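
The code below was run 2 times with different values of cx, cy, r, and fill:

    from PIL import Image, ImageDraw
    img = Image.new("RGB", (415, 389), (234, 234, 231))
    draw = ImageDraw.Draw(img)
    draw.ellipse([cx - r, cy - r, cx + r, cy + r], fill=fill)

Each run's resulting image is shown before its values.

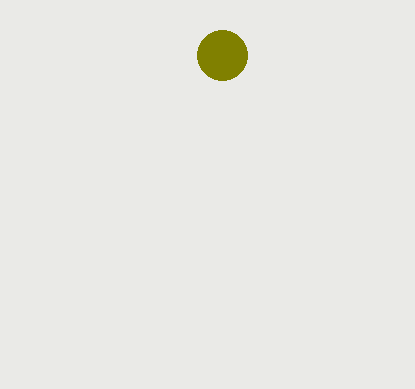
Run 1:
cx = 222; cy = 55; r = 25; fill = 'olive'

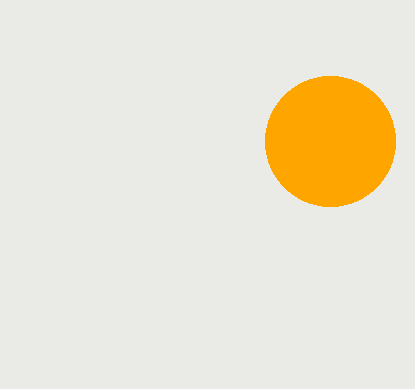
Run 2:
cx = 330
cy = 141
r = 65
fill = 'orange'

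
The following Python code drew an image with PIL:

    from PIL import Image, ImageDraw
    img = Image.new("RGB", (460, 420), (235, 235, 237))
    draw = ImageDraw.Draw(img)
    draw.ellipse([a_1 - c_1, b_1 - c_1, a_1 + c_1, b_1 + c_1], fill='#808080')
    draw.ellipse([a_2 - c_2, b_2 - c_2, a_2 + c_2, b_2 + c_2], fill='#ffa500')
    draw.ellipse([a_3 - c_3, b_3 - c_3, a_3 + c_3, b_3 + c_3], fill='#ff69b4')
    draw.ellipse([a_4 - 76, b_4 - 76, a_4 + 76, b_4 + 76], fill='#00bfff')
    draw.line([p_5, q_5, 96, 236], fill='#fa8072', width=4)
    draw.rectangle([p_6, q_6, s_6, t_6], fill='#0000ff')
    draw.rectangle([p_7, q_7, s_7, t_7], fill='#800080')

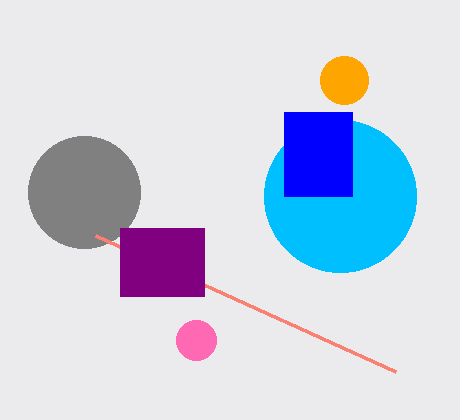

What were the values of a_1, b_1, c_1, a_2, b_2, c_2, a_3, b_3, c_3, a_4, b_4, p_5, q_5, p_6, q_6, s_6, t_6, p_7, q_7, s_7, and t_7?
a_1 = 84; b_1 = 192; c_1 = 56; a_2 = 344; b_2 = 80; c_2 = 24; a_3 = 196; b_3 = 340; c_3 = 20; a_4 = 340; b_4 = 196; p_5 = 396; q_5 = 372; p_6 = 284; q_6 = 112; s_6 = 352; t_6 = 196; p_7 = 120; q_7 = 228; s_7 = 204; t_7 = 296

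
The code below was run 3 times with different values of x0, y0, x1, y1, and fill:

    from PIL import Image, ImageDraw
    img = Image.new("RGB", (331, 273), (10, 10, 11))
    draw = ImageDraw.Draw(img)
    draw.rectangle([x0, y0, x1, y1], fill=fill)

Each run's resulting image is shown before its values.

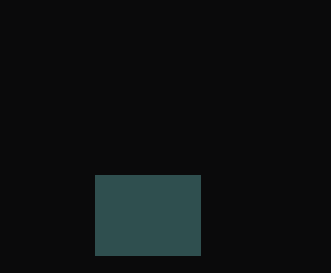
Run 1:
x0 = 95; y0 = 175; x1 = 200; y1 = 255; fill = 'darkslategray'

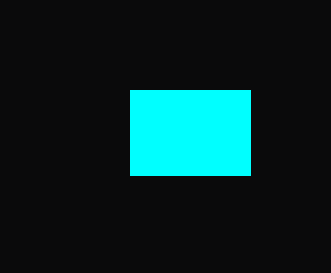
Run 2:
x0 = 130; y0 = 90; x1 = 250; y1 = 175; fill = 'cyan'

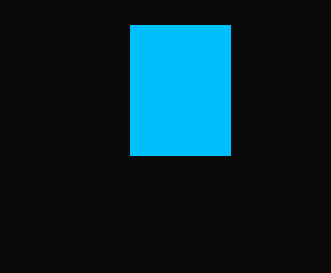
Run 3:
x0 = 130; y0 = 25; x1 = 230; y1 = 155; fill = 'deepskyblue'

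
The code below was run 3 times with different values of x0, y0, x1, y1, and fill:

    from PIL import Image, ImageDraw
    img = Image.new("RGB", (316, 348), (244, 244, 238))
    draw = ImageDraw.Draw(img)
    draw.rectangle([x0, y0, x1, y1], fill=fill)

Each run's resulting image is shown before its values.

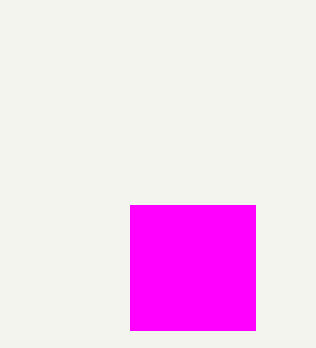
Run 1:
x0 = 130; y0 = 205; x1 = 255; y1 = 330; fill = 'magenta'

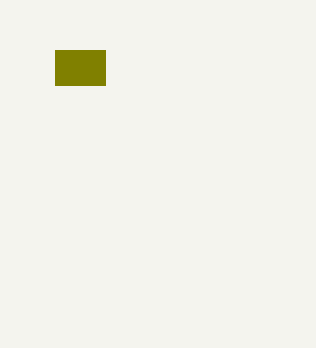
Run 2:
x0 = 55, y0 = 50, x1 = 105, y1 = 85, fill = 'olive'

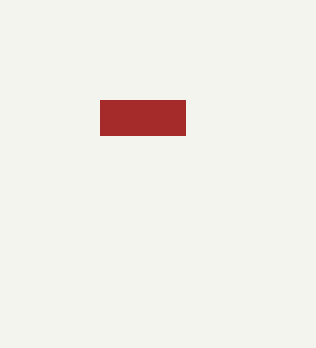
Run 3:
x0 = 100, y0 = 100, x1 = 185, y1 = 135, fill = 'brown'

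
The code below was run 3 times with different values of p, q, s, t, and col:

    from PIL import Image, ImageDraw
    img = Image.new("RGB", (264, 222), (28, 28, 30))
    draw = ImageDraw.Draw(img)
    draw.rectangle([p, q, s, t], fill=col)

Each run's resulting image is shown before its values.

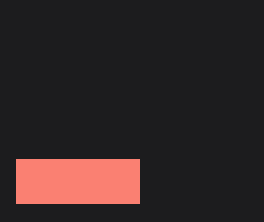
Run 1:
p = 16
q = 159
s = 139
t = 203
col = 'salmon'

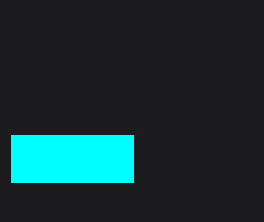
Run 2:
p = 11; q = 135; s = 133; t = 182; col = 'cyan'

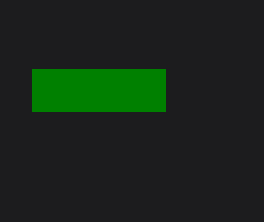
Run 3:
p = 32, q = 69, s = 165, t = 111, col = 'green'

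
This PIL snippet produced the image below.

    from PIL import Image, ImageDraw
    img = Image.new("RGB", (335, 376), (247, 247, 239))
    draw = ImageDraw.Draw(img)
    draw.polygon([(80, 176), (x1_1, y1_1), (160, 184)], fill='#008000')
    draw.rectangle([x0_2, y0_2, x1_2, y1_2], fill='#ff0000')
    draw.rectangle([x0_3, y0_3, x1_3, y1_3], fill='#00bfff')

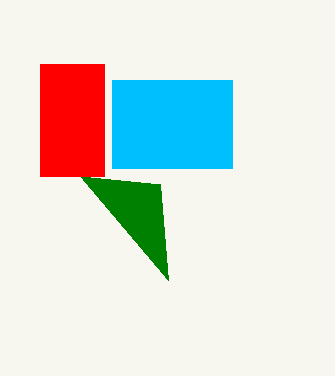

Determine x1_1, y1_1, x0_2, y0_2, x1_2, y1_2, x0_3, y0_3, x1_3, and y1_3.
x1_1 = 168
y1_1 = 280
x0_2 = 40
y0_2 = 64
x1_2 = 104
y1_2 = 176
x0_3 = 112
y0_3 = 80
x1_3 = 232
y1_3 = 168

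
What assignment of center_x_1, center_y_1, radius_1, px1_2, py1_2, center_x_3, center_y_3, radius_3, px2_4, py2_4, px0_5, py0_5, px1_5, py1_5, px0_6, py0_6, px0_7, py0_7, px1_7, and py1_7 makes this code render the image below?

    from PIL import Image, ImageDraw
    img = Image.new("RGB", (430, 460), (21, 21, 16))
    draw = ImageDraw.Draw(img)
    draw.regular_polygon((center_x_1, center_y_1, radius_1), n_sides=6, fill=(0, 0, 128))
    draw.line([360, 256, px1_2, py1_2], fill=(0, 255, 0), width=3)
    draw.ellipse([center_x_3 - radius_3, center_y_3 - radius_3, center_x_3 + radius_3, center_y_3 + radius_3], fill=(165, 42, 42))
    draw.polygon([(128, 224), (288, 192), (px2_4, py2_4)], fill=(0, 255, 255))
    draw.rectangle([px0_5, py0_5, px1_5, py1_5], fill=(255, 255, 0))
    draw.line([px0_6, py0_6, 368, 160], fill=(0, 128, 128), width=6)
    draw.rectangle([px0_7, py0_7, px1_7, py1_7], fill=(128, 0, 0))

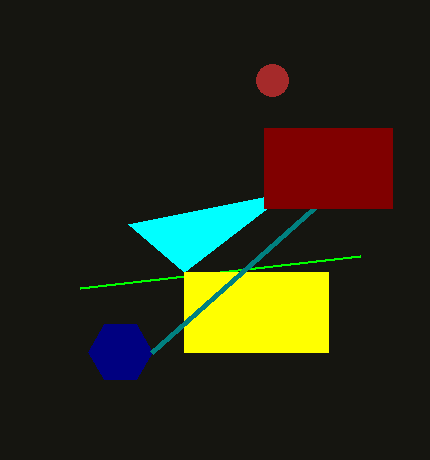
center_x_1 = 120
center_y_1 = 352
radius_1 = 32
px1_2 = 80
py1_2 = 288
center_x_3 = 272
center_y_3 = 80
radius_3 = 16
px2_4 = 184
py2_4 = 272
px0_5 = 184
py0_5 = 272
px1_5 = 328
py1_5 = 352
px0_6 = 152
py0_6 = 352
px0_7 = 264
py0_7 = 128
px1_7 = 392
py1_7 = 208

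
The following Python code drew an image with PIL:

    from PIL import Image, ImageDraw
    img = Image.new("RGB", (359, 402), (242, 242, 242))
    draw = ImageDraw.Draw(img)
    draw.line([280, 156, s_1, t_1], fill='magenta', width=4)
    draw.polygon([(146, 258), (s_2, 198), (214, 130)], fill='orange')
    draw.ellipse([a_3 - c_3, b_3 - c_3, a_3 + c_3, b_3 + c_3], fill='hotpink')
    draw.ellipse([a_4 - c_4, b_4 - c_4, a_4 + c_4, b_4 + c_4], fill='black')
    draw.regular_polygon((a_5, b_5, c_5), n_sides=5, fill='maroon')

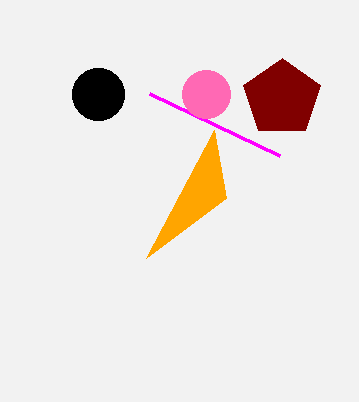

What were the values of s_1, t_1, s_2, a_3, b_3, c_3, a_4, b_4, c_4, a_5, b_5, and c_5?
s_1 = 150
t_1 = 94
s_2 = 226
a_3 = 206
b_3 = 94
c_3 = 24
a_4 = 98
b_4 = 94
c_4 = 26
a_5 = 282
b_5 = 98
c_5 = 40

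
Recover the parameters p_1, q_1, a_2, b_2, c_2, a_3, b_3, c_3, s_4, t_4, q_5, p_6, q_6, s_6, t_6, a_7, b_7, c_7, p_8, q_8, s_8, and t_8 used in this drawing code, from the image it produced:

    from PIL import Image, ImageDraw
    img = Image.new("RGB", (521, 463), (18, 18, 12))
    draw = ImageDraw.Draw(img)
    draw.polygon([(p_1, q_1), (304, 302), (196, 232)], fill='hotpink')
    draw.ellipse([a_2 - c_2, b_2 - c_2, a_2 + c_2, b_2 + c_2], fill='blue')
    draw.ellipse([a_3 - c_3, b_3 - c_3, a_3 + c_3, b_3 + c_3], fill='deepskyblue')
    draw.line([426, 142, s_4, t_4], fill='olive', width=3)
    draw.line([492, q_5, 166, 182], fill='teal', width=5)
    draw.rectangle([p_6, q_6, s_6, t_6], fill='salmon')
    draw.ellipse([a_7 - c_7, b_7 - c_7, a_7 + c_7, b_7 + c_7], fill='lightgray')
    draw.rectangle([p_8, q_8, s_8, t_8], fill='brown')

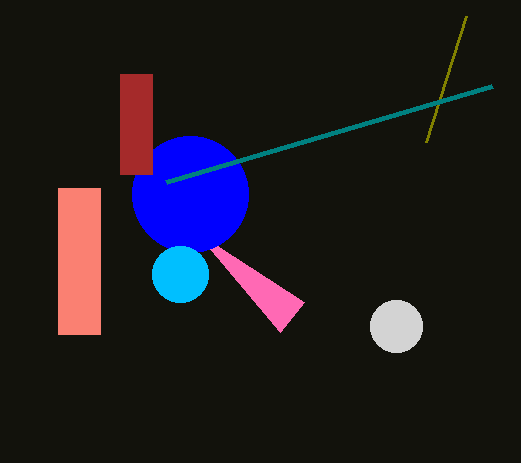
p_1 = 280
q_1 = 332
a_2 = 190
b_2 = 194
c_2 = 58
a_3 = 180
b_3 = 274
c_3 = 28
s_4 = 466
t_4 = 16
q_5 = 86
p_6 = 58
q_6 = 188
s_6 = 100
t_6 = 334
a_7 = 396
b_7 = 326
c_7 = 26
p_8 = 120
q_8 = 74
s_8 = 152
t_8 = 174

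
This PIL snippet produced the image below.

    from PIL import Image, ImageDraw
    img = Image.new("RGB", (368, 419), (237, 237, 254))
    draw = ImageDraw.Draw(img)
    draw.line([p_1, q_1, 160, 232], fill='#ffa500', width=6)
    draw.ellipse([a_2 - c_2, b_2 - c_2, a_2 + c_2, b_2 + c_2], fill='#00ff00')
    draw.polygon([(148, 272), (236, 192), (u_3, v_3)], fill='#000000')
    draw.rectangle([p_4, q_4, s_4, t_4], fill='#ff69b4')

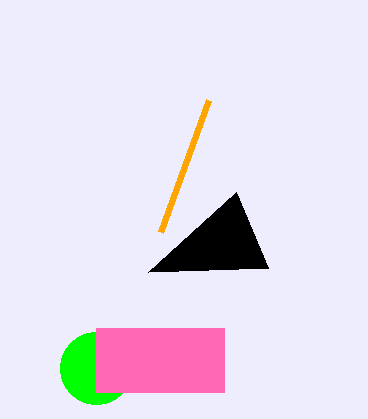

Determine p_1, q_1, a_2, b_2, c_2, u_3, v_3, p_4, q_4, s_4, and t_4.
p_1 = 208
q_1 = 100
a_2 = 96
b_2 = 368
c_2 = 36
u_3 = 268
v_3 = 268
p_4 = 96
q_4 = 328
s_4 = 224
t_4 = 392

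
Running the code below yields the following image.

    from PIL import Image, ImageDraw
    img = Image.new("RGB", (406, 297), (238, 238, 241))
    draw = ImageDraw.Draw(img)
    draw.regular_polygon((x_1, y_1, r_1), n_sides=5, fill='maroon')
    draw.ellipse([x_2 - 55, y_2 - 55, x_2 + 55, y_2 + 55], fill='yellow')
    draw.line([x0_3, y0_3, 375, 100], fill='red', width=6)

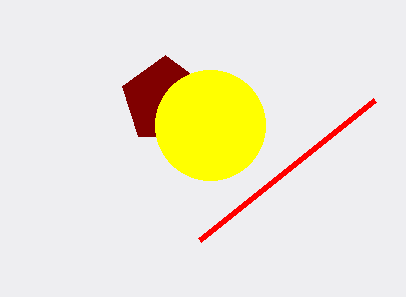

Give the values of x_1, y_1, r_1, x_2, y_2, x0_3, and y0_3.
x_1 = 165; y_1 = 100; r_1 = 45; x_2 = 210; y_2 = 125; x0_3 = 200; y0_3 = 240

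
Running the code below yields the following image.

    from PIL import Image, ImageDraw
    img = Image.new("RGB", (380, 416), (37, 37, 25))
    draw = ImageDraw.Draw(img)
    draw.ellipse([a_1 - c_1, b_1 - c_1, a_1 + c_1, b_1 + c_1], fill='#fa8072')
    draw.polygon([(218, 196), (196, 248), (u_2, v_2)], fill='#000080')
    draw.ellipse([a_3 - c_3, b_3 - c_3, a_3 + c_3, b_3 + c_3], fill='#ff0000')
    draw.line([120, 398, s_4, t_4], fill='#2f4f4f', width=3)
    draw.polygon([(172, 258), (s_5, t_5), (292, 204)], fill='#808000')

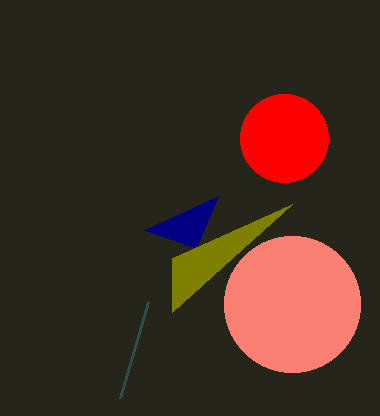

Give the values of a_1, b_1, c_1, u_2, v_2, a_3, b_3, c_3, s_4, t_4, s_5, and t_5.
a_1 = 292
b_1 = 304
c_1 = 68
u_2 = 144
v_2 = 230
a_3 = 284
b_3 = 138
c_3 = 44
s_4 = 148
t_4 = 302
s_5 = 172
t_5 = 312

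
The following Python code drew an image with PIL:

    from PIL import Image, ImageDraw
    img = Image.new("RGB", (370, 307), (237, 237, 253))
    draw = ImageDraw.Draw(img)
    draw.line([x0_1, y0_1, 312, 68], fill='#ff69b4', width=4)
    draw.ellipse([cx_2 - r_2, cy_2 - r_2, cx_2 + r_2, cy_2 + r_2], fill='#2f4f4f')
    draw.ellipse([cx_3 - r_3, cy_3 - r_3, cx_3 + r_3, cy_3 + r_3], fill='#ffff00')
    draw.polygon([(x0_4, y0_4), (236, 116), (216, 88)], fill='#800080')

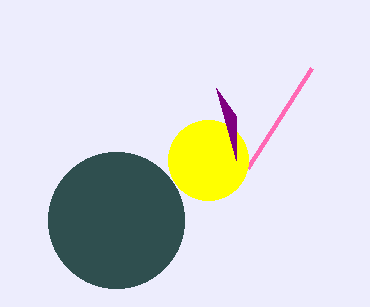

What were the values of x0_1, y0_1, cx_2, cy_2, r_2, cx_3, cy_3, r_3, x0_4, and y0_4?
x0_1 = 248
y0_1 = 168
cx_2 = 116
cy_2 = 220
r_2 = 68
cx_3 = 208
cy_3 = 160
r_3 = 40
x0_4 = 236
y0_4 = 160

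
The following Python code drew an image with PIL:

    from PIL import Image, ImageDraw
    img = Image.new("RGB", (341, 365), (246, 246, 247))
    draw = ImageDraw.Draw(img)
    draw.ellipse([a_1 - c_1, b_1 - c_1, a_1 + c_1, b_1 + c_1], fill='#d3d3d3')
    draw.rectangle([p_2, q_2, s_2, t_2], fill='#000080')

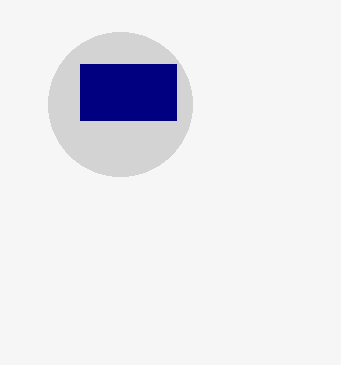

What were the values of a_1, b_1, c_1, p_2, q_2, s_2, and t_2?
a_1 = 120
b_1 = 104
c_1 = 72
p_2 = 80
q_2 = 64
s_2 = 176
t_2 = 120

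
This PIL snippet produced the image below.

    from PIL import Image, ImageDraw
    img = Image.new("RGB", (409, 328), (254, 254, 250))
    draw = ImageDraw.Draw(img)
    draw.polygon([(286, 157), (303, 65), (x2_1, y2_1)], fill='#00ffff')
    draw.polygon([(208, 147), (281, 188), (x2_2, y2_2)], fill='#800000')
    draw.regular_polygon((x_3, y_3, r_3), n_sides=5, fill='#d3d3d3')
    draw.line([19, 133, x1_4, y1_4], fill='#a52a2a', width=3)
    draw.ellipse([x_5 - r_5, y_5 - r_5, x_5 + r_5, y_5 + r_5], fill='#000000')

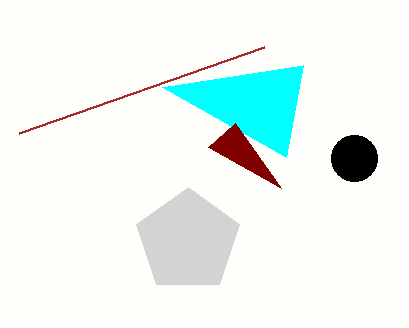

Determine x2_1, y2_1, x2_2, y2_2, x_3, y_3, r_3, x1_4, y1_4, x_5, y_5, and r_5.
x2_1 = 162; y2_1 = 87; x2_2 = 235; y2_2 = 123; x_3 = 188; y_3 = 241; r_3 = 54; x1_4 = 264; y1_4 = 47; x_5 = 354; y_5 = 158; r_5 = 23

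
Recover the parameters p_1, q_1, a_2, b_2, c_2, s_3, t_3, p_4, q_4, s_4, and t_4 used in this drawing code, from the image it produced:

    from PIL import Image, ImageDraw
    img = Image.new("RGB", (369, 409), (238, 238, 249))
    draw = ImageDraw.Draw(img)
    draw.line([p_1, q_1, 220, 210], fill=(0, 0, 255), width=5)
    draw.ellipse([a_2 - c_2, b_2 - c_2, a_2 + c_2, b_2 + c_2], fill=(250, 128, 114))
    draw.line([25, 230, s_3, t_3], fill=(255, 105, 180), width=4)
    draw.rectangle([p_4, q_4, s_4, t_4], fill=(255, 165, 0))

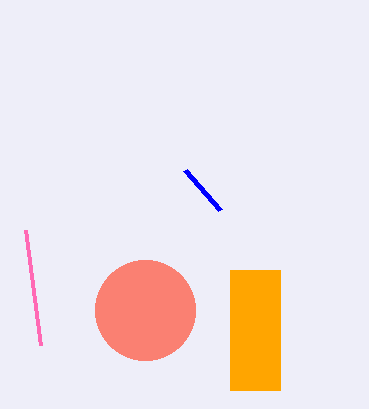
p_1 = 185; q_1 = 170; a_2 = 145; b_2 = 310; c_2 = 50; s_3 = 40; t_3 = 345; p_4 = 230; q_4 = 270; s_4 = 280; t_4 = 390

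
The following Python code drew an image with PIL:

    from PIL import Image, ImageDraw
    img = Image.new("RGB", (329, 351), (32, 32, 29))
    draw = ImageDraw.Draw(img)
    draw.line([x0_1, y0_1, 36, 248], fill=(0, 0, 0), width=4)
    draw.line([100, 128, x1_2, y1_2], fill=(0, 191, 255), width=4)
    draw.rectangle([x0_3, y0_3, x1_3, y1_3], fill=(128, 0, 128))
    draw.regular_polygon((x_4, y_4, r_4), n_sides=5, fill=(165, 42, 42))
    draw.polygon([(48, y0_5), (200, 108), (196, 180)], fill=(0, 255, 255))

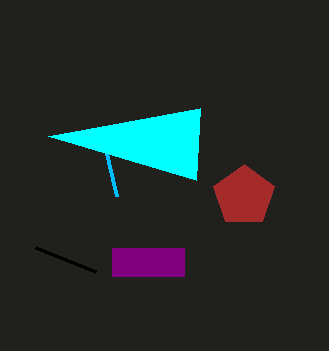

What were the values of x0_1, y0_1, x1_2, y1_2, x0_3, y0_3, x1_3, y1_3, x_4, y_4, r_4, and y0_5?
x0_1 = 96, y0_1 = 272, x1_2 = 116, y1_2 = 196, x0_3 = 112, y0_3 = 248, x1_3 = 184, y1_3 = 276, x_4 = 244, y_4 = 196, r_4 = 32, y0_5 = 136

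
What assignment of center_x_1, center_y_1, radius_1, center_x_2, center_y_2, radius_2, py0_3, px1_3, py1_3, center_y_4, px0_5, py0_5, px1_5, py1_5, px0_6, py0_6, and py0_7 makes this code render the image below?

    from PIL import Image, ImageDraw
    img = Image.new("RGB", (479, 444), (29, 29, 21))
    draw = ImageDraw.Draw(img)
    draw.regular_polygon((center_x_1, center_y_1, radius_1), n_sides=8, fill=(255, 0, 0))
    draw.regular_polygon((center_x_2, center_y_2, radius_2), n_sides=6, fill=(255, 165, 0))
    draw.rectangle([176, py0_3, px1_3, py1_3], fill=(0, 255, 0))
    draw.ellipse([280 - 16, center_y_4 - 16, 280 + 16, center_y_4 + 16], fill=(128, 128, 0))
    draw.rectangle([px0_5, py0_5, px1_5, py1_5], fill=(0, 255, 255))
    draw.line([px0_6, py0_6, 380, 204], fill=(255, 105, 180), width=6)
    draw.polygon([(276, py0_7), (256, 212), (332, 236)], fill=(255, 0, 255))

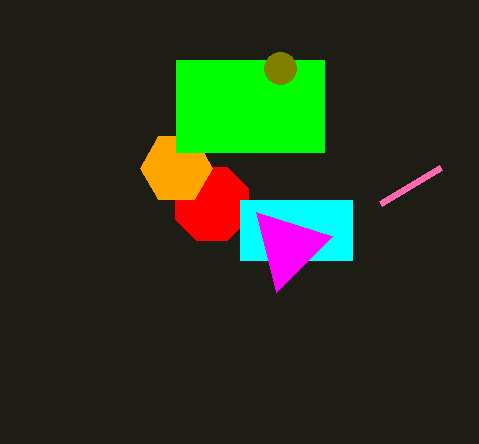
center_x_1 = 212
center_y_1 = 204
radius_1 = 40
center_x_2 = 176
center_y_2 = 168
radius_2 = 36
py0_3 = 60
px1_3 = 324
py1_3 = 152
center_y_4 = 68
px0_5 = 240
py0_5 = 200
px1_5 = 352
py1_5 = 260
px0_6 = 440
py0_6 = 168
py0_7 = 292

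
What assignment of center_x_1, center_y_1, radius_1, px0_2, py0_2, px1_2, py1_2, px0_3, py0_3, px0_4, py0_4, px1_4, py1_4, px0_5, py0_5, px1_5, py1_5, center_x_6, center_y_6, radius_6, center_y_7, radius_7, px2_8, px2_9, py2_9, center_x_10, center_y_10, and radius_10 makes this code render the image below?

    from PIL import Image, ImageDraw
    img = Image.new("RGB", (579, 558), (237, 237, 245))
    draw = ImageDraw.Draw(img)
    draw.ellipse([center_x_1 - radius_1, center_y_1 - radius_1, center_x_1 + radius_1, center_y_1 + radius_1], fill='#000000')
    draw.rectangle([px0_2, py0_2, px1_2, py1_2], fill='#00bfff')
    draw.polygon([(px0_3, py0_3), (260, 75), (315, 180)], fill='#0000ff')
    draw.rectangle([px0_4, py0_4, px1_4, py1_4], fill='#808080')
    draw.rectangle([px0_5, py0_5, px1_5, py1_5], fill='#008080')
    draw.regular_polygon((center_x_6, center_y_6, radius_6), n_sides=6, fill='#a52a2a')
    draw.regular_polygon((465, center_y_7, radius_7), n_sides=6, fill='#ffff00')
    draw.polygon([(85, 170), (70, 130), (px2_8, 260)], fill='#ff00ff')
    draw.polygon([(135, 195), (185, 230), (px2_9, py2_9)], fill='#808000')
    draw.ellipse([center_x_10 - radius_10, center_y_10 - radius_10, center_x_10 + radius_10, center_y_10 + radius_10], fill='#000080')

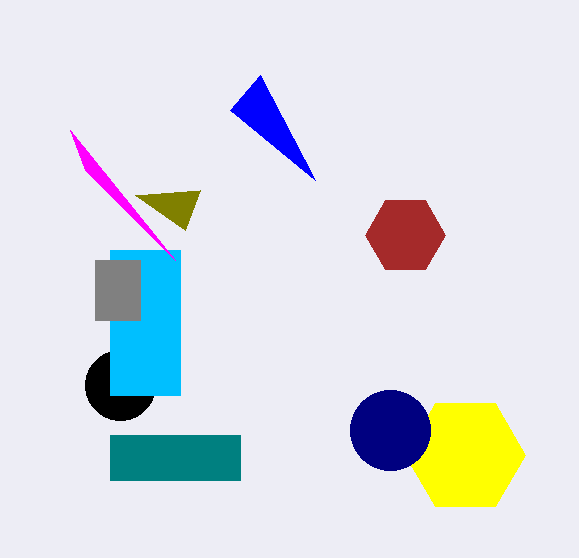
center_x_1 = 120
center_y_1 = 385
radius_1 = 35
px0_2 = 110
py0_2 = 250
px1_2 = 180
py1_2 = 395
px0_3 = 230
py0_3 = 110
px0_4 = 95
py0_4 = 260
px1_4 = 140
py1_4 = 320
px0_5 = 110
py0_5 = 435
px1_5 = 240
py1_5 = 480
center_x_6 = 405
center_y_6 = 235
radius_6 = 40
center_y_7 = 455
radius_7 = 60
px2_8 = 175
px2_9 = 200
py2_9 = 190
center_x_10 = 390
center_y_10 = 430
radius_10 = 40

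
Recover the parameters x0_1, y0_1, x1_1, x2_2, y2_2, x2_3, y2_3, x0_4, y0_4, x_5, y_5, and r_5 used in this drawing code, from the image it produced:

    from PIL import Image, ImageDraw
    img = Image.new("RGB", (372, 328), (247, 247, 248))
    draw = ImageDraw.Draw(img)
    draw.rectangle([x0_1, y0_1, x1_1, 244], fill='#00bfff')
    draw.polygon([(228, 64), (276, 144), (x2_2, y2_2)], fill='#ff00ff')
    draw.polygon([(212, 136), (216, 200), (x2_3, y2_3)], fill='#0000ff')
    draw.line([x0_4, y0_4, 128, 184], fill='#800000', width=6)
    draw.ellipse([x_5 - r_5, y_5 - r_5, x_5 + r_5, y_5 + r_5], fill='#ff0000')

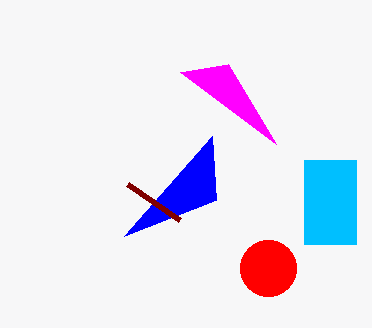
x0_1 = 304; y0_1 = 160; x1_1 = 356; x2_2 = 180; y2_2 = 72; x2_3 = 124; y2_3 = 236; x0_4 = 180; y0_4 = 220; x_5 = 268; y_5 = 268; r_5 = 28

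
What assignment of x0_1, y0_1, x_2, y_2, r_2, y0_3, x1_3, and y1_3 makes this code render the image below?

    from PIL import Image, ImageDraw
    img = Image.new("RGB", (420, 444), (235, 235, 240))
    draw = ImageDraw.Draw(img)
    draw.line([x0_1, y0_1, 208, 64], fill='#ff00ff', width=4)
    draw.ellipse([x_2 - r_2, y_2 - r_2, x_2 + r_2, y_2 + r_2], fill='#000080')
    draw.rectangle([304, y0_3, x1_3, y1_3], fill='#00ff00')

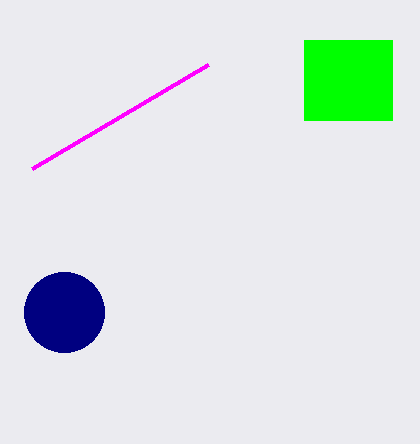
x0_1 = 32, y0_1 = 168, x_2 = 64, y_2 = 312, r_2 = 40, y0_3 = 40, x1_3 = 392, y1_3 = 120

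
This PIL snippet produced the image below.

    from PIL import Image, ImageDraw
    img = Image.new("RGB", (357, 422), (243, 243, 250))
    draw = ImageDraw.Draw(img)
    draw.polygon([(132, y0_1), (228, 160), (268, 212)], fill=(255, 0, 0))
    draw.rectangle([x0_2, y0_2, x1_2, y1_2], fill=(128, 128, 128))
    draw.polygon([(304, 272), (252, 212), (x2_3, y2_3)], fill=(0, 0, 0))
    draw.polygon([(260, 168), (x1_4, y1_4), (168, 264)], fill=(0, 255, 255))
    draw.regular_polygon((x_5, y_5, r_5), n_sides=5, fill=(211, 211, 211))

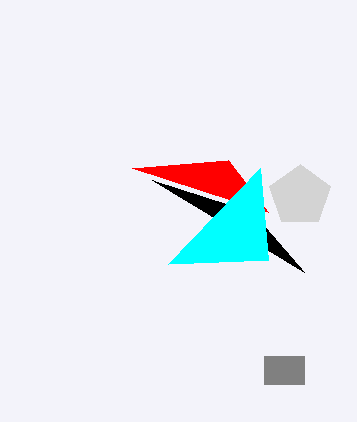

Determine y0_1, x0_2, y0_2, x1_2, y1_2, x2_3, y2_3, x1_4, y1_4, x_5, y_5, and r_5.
y0_1 = 168; x0_2 = 264; y0_2 = 356; x1_2 = 304; y1_2 = 384; x2_3 = 152; y2_3 = 180; x1_4 = 268; y1_4 = 260; x_5 = 300; y_5 = 196; r_5 = 32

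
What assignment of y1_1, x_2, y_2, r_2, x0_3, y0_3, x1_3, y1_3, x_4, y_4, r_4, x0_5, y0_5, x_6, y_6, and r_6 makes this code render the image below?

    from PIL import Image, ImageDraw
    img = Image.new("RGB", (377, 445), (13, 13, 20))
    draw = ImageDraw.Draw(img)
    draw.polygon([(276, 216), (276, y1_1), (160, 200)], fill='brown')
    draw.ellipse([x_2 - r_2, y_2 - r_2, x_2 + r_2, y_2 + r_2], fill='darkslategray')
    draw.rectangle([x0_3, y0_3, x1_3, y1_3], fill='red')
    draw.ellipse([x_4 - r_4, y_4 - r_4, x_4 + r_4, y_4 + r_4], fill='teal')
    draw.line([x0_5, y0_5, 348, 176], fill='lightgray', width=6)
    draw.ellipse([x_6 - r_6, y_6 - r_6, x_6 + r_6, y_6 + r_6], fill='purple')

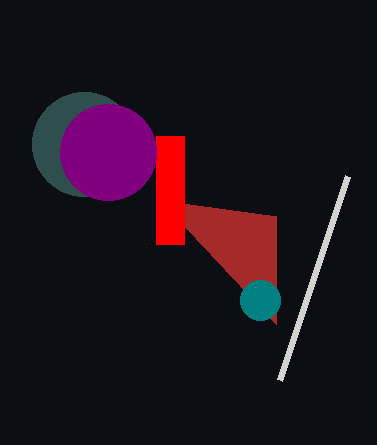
y1_1 = 324; x_2 = 84; y_2 = 144; r_2 = 52; x0_3 = 156; y0_3 = 136; x1_3 = 184; y1_3 = 244; x_4 = 260; y_4 = 300; r_4 = 20; x0_5 = 280; y0_5 = 380; x_6 = 108; y_6 = 152; r_6 = 48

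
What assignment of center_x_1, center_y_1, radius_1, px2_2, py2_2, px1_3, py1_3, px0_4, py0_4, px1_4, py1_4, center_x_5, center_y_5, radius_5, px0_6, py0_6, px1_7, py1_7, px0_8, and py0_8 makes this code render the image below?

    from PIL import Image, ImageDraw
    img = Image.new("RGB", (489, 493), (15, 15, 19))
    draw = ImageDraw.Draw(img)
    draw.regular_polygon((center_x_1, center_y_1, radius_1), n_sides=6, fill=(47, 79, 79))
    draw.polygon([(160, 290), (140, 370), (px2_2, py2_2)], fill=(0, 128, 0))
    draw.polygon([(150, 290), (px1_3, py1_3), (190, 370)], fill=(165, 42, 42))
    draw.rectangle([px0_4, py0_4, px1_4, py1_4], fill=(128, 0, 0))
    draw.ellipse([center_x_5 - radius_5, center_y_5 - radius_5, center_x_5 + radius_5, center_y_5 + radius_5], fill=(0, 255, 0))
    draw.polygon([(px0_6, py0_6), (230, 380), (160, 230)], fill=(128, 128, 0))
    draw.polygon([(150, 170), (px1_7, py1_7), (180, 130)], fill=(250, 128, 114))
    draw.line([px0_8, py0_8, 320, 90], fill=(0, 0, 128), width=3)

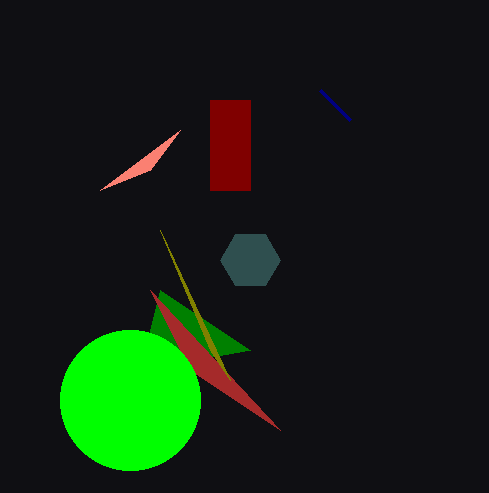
center_x_1 = 250
center_y_1 = 260
radius_1 = 30
px2_2 = 250
py2_2 = 350
px1_3 = 280
py1_3 = 430
px0_4 = 210
py0_4 = 100
px1_4 = 250
py1_4 = 190
center_x_5 = 130
center_y_5 = 400
radius_5 = 70
px0_6 = 210
py0_6 = 350
px1_7 = 100
py1_7 = 190
px0_8 = 350
py0_8 = 120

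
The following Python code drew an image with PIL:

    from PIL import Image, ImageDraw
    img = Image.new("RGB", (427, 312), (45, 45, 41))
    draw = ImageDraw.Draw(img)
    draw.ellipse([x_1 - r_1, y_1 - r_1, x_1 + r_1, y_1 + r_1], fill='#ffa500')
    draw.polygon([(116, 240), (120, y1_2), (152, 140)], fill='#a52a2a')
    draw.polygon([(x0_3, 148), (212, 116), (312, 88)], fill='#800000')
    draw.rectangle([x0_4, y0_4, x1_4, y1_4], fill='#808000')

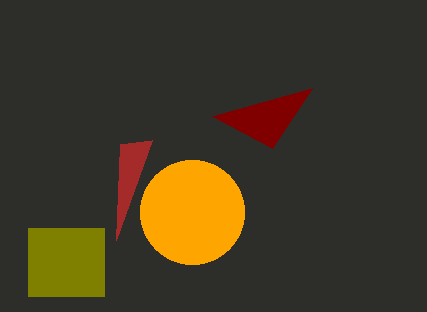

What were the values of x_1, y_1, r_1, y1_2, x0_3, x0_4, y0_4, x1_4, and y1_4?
x_1 = 192
y_1 = 212
r_1 = 52
y1_2 = 144
x0_3 = 272
x0_4 = 28
y0_4 = 228
x1_4 = 104
y1_4 = 296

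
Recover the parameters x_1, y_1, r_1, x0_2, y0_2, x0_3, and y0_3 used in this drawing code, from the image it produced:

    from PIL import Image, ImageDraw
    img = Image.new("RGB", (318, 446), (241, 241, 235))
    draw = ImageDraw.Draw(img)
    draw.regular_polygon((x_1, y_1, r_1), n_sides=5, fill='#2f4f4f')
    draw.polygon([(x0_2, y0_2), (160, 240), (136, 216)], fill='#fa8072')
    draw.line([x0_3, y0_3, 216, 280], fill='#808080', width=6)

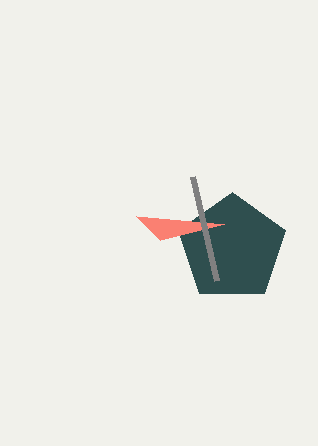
x_1 = 232, y_1 = 248, r_1 = 56, x0_2 = 224, y0_2 = 224, x0_3 = 192, y0_3 = 176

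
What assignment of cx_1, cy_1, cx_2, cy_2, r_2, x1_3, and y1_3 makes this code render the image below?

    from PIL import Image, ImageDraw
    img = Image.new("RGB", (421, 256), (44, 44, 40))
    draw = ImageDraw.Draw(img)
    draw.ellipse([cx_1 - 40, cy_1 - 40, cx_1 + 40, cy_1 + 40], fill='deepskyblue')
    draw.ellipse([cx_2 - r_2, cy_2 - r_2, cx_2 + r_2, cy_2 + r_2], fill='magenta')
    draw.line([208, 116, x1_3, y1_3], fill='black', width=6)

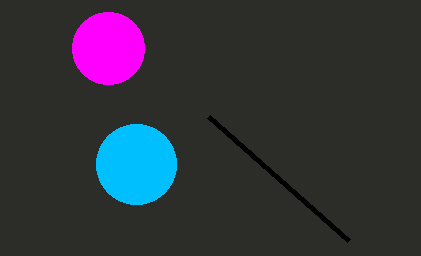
cx_1 = 136; cy_1 = 164; cx_2 = 108; cy_2 = 48; r_2 = 36; x1_3 = 348; y1_3 = 240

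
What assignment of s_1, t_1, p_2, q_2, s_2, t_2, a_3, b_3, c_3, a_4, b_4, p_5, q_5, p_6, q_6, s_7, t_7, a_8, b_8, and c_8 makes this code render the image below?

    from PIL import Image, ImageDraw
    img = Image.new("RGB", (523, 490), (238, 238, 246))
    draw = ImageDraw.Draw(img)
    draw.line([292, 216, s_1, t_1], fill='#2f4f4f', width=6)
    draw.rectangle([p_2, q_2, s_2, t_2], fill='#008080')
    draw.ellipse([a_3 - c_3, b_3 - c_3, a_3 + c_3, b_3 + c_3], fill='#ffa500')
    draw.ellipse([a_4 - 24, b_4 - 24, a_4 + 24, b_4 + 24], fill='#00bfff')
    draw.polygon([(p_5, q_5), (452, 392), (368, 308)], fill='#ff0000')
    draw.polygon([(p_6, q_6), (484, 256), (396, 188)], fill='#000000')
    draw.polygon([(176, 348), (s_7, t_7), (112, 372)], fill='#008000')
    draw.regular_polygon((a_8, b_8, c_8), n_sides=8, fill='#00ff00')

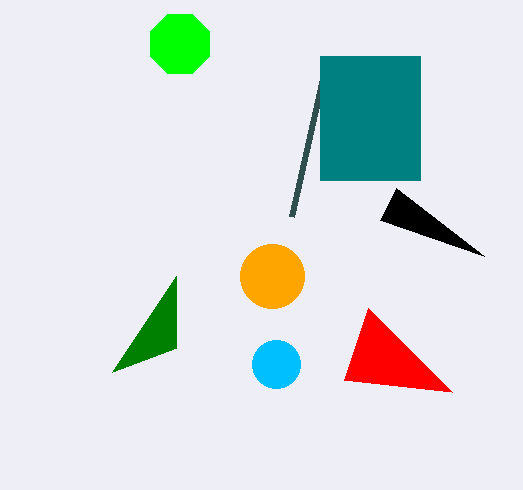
s_1 = 328
t_1 = 56
p_2 = 320
q_2 = 56
s_2 = 420
t_2 = 180
a_3 = 272
b_3 = 276
c_3 = 32
a_4 = 276
b_4 = 364
p_5 = 344
q_5 = 380
p_6 = 380
q_6 = 220
s_7 = 176
t_7 = 276
a_8 = 180
b_8 = 44
c_8 = 32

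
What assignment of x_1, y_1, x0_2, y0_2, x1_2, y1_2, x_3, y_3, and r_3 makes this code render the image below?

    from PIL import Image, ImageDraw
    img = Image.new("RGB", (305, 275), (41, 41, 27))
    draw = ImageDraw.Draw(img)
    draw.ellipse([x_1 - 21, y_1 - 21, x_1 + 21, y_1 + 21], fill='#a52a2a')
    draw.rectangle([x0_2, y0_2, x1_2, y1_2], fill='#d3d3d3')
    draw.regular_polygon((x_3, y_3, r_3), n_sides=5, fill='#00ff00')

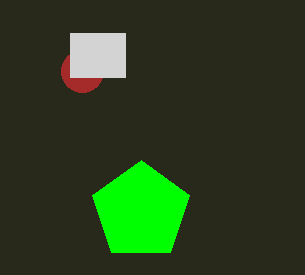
x_1 = 82
y_1 = 71
x0_2 = 70
y0_2 = 33
x1_2 = 125
y1_2 = 77
x_3 = 141
y_3 = 211
r_3 = 51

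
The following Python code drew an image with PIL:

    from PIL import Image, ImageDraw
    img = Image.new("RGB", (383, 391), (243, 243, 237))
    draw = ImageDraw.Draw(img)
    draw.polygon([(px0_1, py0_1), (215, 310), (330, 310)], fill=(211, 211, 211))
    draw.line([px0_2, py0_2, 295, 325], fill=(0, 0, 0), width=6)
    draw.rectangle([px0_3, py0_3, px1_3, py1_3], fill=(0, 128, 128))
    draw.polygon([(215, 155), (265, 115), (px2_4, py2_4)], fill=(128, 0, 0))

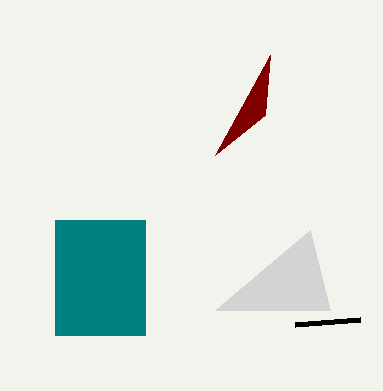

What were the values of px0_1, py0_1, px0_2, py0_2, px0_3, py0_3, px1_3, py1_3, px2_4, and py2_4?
px0_1 = 310, py0_1 = 230, px0_2 = 360, py0_2 = 320, px0_3 = 55, py0_3 = 220, px1_3 = 145, py1_3 = 335, px2_4 = 270, py2_4 = 55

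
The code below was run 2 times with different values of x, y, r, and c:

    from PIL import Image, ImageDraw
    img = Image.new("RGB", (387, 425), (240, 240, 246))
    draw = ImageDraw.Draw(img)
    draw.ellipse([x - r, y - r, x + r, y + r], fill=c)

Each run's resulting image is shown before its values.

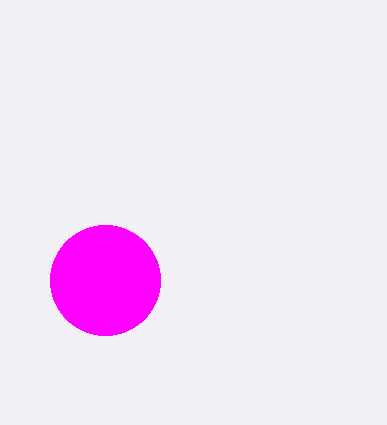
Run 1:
x = 105
y = 280
r = 55
c = 'magenta'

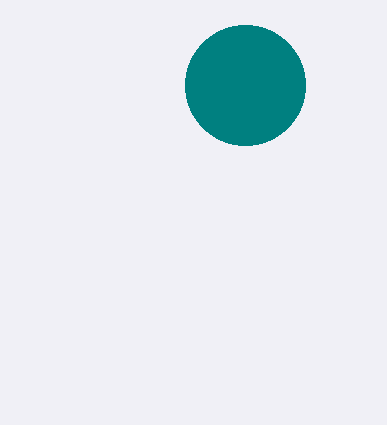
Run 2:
x = 245, y = 85, r = 60, c = 'teal'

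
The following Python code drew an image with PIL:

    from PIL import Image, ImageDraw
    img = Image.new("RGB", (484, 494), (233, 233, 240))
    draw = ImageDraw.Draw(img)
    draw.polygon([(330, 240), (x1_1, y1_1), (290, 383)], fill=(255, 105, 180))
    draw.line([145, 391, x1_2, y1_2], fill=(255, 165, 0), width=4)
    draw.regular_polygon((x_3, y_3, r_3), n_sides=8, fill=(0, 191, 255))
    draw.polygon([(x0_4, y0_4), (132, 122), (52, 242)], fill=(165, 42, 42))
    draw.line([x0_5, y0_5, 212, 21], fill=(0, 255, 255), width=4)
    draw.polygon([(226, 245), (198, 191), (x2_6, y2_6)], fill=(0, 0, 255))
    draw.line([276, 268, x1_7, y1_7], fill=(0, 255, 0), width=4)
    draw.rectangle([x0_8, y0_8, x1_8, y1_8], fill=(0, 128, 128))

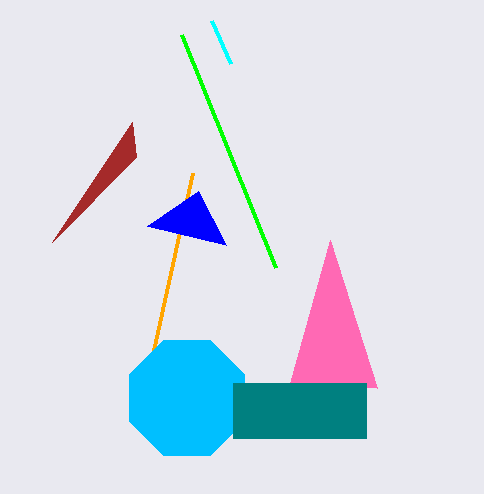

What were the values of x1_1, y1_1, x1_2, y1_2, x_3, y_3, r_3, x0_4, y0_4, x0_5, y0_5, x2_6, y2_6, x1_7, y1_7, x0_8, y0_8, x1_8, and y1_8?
x1_1 = 377; y1_1 = 388; x1_2 = 193; y1_2 = 173; x_3 = 187; y_3 = 398; r_3 = 62; x0_4 = 136; y0_4 = 157; x0_5 = 231; y0_5 = 64; x2_6 = 147; y2_6 = 226; x1_7 = 182; y1_7 = 35; x0_8 = 233; y0_8 = 383; x1_8 = 366; y1_8 = 438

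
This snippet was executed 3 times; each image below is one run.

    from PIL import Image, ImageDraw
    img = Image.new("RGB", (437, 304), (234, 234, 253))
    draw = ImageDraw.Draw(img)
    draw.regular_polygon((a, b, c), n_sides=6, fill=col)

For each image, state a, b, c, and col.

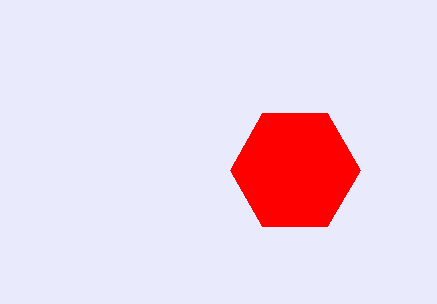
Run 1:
a = 295; b = 170; c = 65; col = 'red'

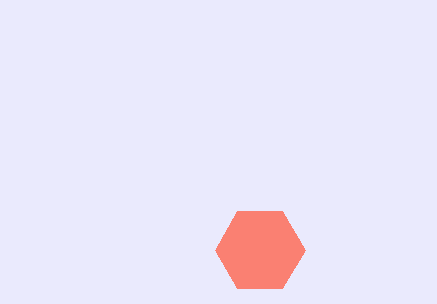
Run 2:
a = 260
b = 250
c = 45
col = 'salmon'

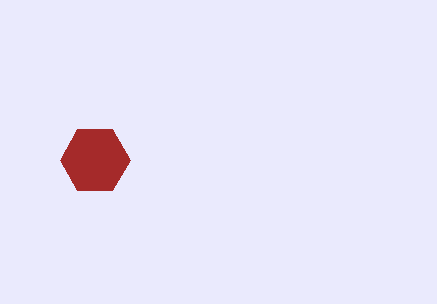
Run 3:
a = 95; b = 160; c = 35; col = 'brown'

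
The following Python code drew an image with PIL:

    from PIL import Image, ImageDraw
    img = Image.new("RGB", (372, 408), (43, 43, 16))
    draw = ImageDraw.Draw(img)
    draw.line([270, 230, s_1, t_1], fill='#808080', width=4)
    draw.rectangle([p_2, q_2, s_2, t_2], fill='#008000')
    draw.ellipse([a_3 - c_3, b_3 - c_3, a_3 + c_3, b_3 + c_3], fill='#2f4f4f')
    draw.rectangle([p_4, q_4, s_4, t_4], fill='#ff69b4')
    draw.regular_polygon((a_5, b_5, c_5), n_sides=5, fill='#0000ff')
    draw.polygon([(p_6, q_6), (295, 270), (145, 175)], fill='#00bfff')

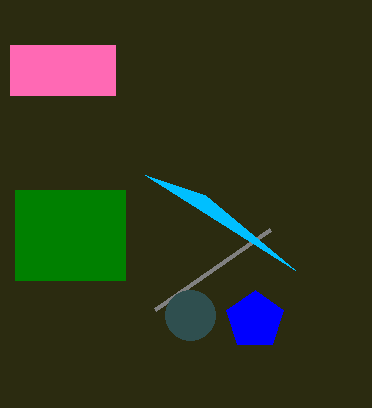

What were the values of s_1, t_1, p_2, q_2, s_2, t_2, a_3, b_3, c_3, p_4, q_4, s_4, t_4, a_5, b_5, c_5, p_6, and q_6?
s_1 = 155, t_1 = 310, p_2 = 15, q_2 = 190, s_2 = 125, t_2 = 280, a_3 = 190, b_3 = 315, c_3 = 25, p_4 = 10, q_4 = 45, s_4 = 115, t_4 = 95, a_5 = 255, b_5 = 320, c_5 = 30, p_6 = 205, q_6 = 195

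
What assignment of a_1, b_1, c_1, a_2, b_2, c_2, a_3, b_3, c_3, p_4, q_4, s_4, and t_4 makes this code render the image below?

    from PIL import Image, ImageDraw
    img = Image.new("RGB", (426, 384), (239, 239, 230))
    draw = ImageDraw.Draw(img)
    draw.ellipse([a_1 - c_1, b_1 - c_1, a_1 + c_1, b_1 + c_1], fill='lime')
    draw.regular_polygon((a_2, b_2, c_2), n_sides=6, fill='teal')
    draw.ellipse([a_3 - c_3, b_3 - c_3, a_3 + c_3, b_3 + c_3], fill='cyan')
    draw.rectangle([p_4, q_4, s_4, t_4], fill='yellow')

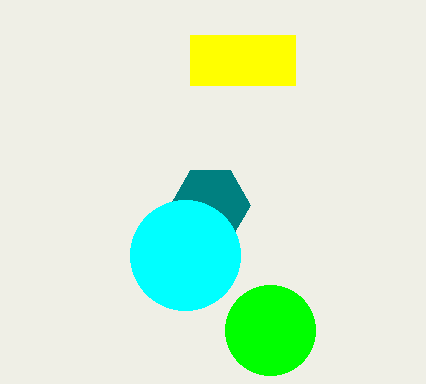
a_1 = 270; b_1 = 330; c_1 = 45; a_2 = 210; b_2 = 205; c_2 = 40; a_3 = 185; b_3 = 255; c_3 = 55; p_4 = 190; q_4 = 35; s_4 = 295; t_4 = 85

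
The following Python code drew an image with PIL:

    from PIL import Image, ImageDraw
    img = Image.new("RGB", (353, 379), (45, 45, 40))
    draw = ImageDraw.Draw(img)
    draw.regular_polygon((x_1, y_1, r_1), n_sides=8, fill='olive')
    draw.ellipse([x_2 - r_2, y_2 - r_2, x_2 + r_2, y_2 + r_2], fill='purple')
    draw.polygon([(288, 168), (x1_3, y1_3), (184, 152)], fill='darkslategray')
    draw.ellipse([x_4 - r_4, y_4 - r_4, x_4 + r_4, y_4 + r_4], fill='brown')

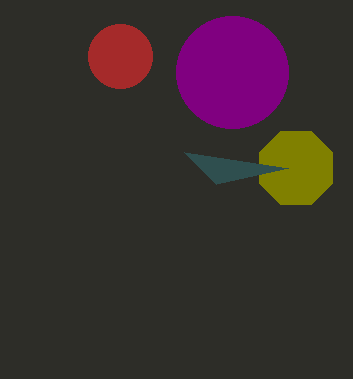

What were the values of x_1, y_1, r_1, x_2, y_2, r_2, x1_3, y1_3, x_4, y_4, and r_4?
x_1 = 296
y_1 = 168
r_1 = 40
x_2 = 232
y_2 = 72
r_2 = 56
x1_3 = 216
y1_3 = 184
x_4 = 120
y_4 = 56
r_4 = 32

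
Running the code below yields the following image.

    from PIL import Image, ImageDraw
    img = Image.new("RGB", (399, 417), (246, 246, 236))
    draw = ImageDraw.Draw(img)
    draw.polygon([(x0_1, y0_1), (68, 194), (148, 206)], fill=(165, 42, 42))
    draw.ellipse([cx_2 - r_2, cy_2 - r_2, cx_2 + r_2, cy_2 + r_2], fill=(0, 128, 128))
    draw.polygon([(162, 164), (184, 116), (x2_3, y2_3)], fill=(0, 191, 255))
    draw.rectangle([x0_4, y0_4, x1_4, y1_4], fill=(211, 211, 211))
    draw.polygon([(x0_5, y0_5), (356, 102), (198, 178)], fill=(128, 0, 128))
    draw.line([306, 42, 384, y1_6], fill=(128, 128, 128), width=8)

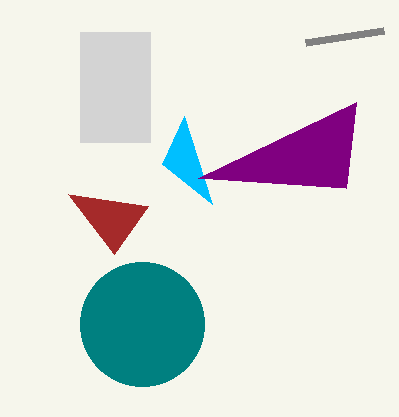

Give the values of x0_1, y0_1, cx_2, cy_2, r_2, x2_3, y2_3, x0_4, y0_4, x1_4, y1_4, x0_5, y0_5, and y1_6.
x0_1 = 114; y0_1 = 254; cx_2 = 142; cy_2 = 324; r_2 = 62; x2_3 = 212; y2_3 = 204; x0_4 = 80; y0_4 = 32; x1_4 = 150; y1_4 = 142; x0_5 = 346; y0_5 = 188; y1_6 = 30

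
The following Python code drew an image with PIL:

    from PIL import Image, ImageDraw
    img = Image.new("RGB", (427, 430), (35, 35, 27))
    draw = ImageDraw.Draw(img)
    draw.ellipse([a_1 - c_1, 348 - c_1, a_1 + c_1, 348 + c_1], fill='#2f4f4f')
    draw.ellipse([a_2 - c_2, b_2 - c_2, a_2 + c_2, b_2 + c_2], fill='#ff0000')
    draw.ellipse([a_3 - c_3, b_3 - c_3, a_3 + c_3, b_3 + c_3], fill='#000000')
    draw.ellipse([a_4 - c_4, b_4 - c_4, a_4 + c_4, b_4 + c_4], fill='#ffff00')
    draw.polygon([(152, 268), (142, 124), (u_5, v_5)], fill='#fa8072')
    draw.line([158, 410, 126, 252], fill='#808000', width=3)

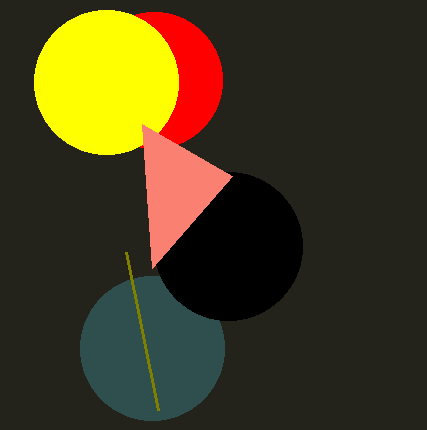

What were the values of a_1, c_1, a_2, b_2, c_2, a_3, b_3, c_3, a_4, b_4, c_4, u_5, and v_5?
a_1 = 152
c_1 = 72
a_2 = 154
b_2 = 80
c_2 = 68
a_3 = 228
b_3 = 246
c_3 = 74
a_4 = 106
b_4 = 82
c_4 = 72
u_5 = 232
v_5 = 176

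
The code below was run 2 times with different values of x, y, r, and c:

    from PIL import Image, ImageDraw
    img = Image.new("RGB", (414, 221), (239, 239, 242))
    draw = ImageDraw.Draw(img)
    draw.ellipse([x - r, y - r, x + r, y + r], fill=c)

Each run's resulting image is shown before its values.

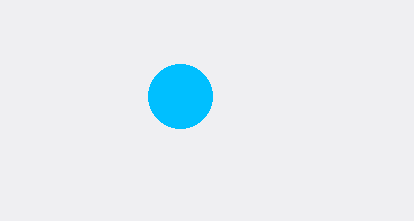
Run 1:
x = 180; y = 96; r = 32; c = 'deepskyblue'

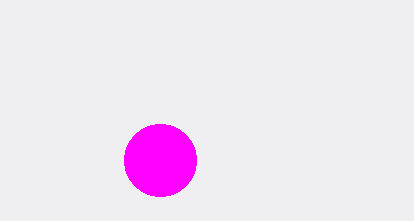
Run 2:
x = 160; y = 160; r = 36; c = 'magenta'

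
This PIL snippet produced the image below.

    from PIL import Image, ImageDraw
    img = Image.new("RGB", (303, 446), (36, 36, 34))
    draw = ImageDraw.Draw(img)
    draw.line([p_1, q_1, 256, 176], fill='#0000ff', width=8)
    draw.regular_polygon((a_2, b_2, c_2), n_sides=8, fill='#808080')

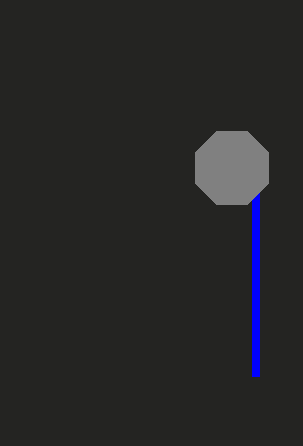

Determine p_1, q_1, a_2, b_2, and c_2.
p_1 = 256; q_1 = 376; a_2 = 232; b_2 = 168; c_2 = 40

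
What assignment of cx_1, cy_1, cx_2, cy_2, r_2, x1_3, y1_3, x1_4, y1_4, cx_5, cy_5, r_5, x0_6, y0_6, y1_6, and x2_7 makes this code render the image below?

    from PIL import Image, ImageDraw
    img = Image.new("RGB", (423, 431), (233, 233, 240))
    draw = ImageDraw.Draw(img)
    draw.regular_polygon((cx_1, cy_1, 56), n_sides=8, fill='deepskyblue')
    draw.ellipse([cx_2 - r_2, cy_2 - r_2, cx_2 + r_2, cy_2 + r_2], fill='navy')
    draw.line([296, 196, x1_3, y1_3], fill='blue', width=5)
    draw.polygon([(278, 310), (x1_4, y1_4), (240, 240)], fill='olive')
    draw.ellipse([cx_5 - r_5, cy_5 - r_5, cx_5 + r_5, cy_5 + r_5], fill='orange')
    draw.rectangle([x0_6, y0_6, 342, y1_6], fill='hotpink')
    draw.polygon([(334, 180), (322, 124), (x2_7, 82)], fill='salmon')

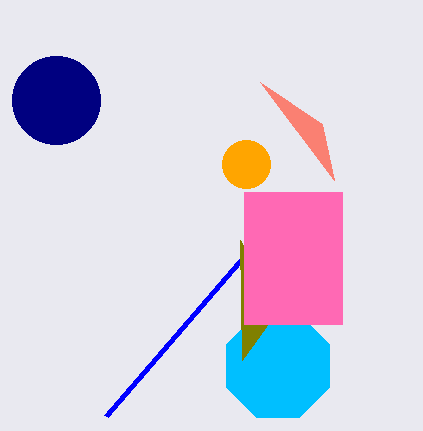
cx_1 = 278
cy_1 = 366
cx_2 = 56
cy_2 = 100
r_2 = 44
x1_3 = 106
y1_3 = 416
x1_4 = 242
y1_4 = 360
cx_5 = 246
cy_5 = 164
r_5 = 24
x0_6 = 244
y0_6 = 192
y1_6 = 324
x2_7 = 260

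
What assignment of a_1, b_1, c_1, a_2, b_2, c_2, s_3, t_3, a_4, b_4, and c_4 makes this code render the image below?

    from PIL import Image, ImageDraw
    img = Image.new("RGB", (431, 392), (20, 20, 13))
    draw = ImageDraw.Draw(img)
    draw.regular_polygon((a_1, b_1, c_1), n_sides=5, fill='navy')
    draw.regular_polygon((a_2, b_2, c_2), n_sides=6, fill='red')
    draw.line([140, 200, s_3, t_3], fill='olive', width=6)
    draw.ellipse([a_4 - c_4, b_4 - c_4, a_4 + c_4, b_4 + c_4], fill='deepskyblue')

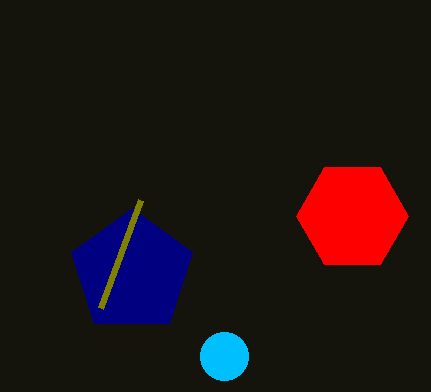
a_1 = 132
b_1 = 272
c_1 = 64
a_2 = 352
b_2 = 216
c_2 = 56
s_3 = 100
t_3 = 308
a_4 = 224
b_4 = 356
c_4 = 24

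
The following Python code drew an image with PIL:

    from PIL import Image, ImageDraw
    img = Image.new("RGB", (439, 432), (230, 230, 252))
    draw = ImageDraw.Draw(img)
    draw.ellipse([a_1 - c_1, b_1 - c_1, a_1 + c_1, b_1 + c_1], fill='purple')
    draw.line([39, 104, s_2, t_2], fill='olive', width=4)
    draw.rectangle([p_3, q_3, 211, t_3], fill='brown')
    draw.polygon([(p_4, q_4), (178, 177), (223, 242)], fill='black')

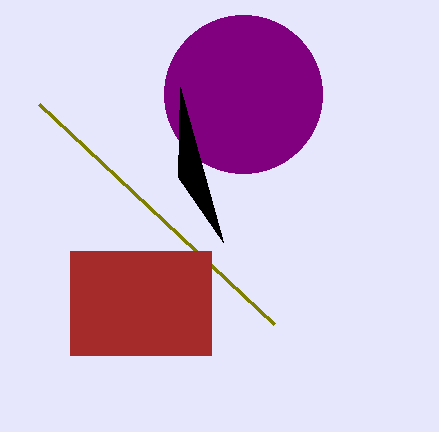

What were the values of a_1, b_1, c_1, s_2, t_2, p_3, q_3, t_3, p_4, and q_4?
a_1 = 243; b_1 = 94; c_1 = 79; s_2 = 274; t_2 = 324; p_3 = 70; q_3 = 251; t_3 = 355; p_4 = 180; q_4 = 87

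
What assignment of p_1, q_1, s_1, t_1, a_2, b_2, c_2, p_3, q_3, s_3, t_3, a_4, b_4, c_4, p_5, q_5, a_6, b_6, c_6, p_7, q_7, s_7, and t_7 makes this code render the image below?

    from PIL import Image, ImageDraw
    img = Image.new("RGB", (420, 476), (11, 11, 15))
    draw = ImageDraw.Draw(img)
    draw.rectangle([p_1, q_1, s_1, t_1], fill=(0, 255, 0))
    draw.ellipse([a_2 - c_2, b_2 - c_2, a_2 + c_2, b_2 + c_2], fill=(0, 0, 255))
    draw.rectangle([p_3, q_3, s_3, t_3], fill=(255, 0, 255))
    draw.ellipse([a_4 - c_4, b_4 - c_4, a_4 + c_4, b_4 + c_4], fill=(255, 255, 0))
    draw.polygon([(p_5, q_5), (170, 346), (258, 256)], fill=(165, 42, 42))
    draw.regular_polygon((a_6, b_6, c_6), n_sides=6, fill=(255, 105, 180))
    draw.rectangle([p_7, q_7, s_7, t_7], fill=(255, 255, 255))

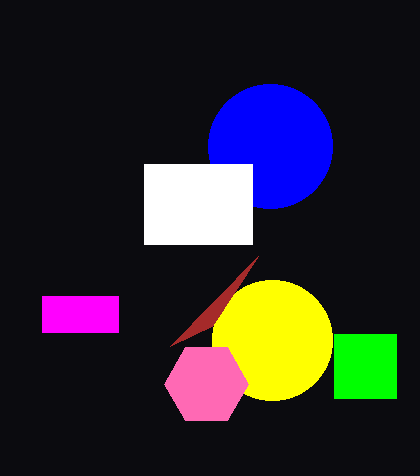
p_1 = 334, q_1 = 334, s_1 = 396, t_1 = 398, a_2 = 270, b_2 = 146, c_2 = 62, p_3 = 42, q_3 = 296, s_3 = 118, t_3 = 332, a_4 = 272, b_4 = 340, c_4 = 60, p_5 = 212, q_5 = 326, a_6 = 206, b_6 = 384, c_6 = 42, p_7 = 144, q_7 = 164, s_7 = 252, t_7 = 244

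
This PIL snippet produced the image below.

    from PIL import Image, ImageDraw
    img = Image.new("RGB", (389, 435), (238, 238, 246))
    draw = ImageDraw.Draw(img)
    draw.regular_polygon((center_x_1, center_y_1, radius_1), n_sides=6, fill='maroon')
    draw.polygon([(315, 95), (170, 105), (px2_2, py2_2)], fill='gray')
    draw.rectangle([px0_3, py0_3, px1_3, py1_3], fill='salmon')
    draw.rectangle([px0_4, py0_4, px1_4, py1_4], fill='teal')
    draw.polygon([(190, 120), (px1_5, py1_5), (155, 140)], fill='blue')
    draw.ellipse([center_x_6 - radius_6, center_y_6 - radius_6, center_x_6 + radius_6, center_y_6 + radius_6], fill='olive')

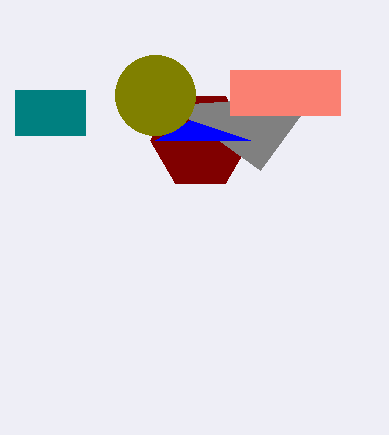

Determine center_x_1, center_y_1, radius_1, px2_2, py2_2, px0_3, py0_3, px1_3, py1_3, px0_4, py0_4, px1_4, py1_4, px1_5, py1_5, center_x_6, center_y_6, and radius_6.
center_x_1 = 200; center_y_1 = 140; radius_1 = 50; px2_2 = 260; py2_2 = 170; px0_3 = 230; py0_3 = 70; px1_3 = 340; py1_3 = 115; px0_4 = 15; py0_4 = 90; px1_4 = 85; py1_4 = 135; px1_5 = 250; py1_5 = 140; center_x_6 = 155; center_y_6 = 95; radius_6 = 40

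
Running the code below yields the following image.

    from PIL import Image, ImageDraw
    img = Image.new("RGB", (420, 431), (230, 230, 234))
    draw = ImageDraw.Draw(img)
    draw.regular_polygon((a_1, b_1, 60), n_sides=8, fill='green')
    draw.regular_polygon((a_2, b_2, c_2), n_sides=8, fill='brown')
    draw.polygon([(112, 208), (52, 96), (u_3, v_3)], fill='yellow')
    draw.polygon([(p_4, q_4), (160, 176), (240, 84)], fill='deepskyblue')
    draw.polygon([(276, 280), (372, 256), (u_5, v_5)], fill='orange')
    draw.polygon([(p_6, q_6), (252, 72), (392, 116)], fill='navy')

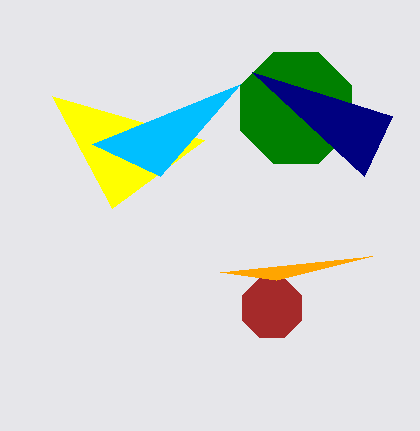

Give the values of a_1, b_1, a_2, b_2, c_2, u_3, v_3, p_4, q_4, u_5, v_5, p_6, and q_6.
a_1 = 296, b_1 = 108, a_2 = 272, b_2 = 308, c_2 = 32, u_3 = 204, v_3 = 140, p_4 = 92, q_4 = 144, u_5 = 220, v_5 = 272, p_6 = 364, q_6 = 176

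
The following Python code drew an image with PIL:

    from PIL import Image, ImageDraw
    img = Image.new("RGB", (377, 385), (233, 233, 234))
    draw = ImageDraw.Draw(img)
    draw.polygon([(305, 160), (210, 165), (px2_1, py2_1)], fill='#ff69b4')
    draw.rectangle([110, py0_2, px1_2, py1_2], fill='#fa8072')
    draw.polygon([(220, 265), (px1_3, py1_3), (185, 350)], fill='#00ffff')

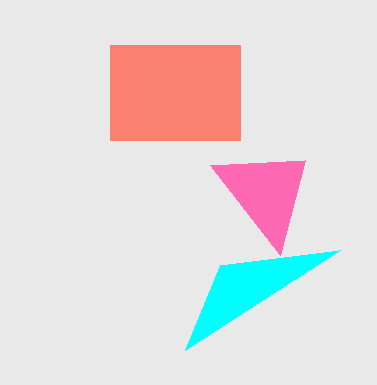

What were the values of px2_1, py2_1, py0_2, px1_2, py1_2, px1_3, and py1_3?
px2_1 = 280
py2_1 = 255
py0_2 = 45
px1_2 = 240
py1_2 = 140
px1_3 = 340
py1_3 = 250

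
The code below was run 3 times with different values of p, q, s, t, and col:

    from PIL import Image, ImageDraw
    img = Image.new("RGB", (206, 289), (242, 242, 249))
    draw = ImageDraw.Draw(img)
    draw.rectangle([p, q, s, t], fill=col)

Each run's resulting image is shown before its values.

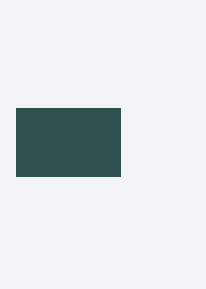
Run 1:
p = 16, q = 108, s = 120, t = 176, col = 'darkslategray'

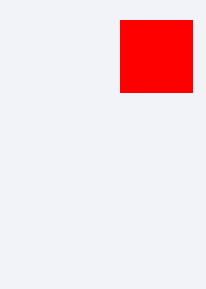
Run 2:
p = 120; q = 20; s = 192; t = 92; col = 'red'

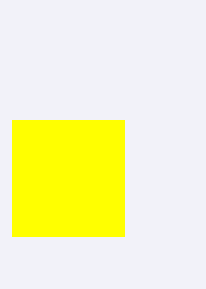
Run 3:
p = 12, q = 120, s = 124, t = 236, col = 'yellow'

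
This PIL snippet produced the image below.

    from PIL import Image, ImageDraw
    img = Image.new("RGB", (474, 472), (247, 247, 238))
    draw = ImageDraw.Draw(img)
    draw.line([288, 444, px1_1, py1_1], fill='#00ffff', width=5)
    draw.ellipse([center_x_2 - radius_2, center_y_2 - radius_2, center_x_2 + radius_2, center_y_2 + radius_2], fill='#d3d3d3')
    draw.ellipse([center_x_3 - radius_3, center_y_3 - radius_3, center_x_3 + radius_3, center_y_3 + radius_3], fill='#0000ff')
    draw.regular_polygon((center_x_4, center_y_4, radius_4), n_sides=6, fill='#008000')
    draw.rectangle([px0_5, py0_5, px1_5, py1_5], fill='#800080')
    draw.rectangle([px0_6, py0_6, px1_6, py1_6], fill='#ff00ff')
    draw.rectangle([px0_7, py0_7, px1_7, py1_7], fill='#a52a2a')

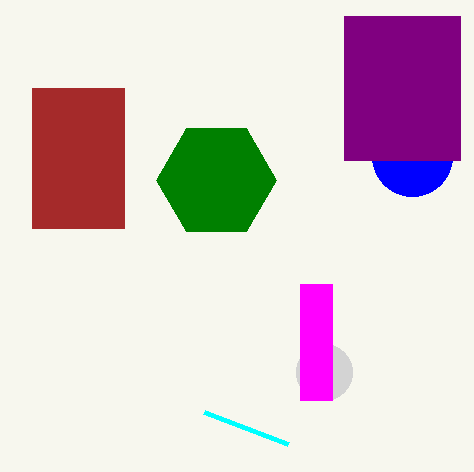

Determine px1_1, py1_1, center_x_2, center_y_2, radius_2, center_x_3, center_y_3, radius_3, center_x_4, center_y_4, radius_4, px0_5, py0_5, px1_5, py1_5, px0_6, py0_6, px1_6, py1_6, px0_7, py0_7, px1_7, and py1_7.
px1_1 = 204; py1_1 = 412; center_x_2 = 324; center_y_2 = 372; radius_2 = 28; center_x_3 = 412; center_y_3 = 156; radius_3 = 40; center_x_4 = 216; center_y_4 = 180; radius_4 = 60; px0_5 = 344; py0_5 = 16; px1_5 = 460; py1_5 = 160; px0_6 = 300; py0_6 = 284; px1_6 = 332; py1_6 = 400; px0_7 = 32; py0_7 = 88; px1_7 = 124; py1_7 = 228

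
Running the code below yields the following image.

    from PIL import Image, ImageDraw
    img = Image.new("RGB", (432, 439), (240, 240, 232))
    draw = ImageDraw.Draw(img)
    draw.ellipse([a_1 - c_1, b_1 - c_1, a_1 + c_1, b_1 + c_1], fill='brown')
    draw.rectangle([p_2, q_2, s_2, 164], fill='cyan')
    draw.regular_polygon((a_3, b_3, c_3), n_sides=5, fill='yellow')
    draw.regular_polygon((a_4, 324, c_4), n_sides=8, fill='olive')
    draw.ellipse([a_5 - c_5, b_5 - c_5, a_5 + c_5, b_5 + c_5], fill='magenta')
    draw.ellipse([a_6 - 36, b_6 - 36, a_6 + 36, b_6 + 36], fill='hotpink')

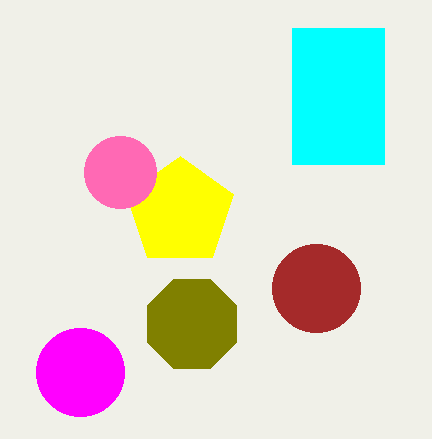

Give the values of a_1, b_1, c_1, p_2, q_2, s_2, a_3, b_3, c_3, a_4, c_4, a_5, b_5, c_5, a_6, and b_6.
a_1 = 316; b_1 = 288; c_1 = 44; p_2 = 292; q_2 = 28; s_2 = 384; a_3 = 180; b_3 = 212; c_3 = 56; a_4 = 192; c_4 = 48; a_5 = 80; b_5 = 372; c_5 = 44; a_6 = 120; b_6 = 172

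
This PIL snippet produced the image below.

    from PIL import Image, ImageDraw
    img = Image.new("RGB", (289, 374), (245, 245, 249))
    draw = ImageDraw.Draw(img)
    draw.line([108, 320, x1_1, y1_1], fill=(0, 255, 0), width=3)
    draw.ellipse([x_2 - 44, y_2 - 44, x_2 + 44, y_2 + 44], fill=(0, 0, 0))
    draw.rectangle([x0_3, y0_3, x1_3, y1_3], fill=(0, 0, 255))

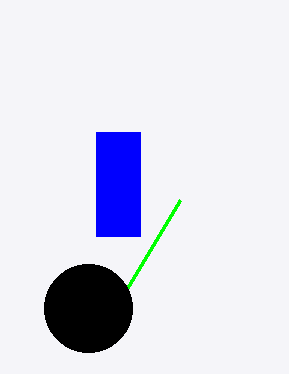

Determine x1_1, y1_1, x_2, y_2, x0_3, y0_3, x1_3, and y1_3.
x1_1 = 180
y1_1 = 200
x_2 = 88
y_2 = 308
x0_3 = 96
y0_3 = 132
x1_3 = 140
y1_3 = 236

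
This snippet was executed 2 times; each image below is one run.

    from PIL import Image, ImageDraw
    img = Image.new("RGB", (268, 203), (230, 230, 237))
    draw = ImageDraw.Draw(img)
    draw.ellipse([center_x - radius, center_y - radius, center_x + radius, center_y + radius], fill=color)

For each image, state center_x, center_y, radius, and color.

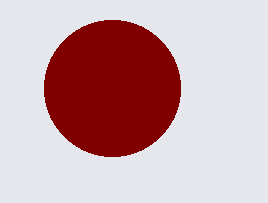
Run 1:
center_x = 112; center_y = 88; radius = 68; color = 'maroon'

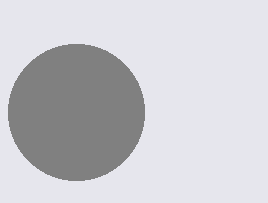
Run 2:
center_x = 76
center_y = 112
radius = 68
color = 'gray'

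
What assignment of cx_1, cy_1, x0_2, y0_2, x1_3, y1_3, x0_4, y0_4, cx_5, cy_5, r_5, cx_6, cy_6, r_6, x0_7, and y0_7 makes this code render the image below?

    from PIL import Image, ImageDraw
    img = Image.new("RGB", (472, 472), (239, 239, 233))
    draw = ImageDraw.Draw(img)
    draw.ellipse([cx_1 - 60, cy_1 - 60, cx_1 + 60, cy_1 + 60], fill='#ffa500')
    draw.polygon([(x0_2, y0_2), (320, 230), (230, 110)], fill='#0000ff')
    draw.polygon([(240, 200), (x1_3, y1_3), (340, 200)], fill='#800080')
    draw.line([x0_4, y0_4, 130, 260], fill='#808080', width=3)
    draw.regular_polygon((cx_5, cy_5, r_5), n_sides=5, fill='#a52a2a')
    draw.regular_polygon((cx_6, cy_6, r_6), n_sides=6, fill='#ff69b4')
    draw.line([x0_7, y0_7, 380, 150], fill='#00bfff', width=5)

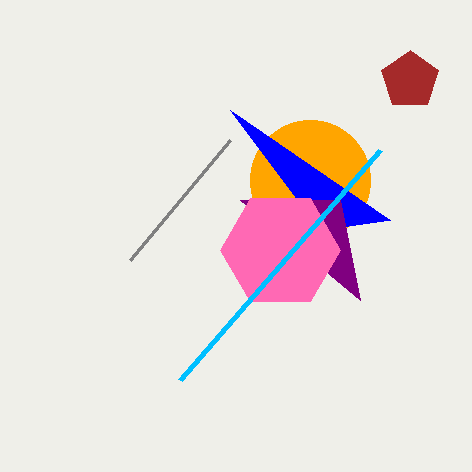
cx_1 = 310
cy_1 = 180
x0_2 = 390
y0_2 = 220
x1_3 = 360
y1_3 = 300
x0_4 = 230
y0_4 = 140
cx_5 = 410
cy_5 = 80
r_5 = 30
cx_6 = 280
cy_6 = 250
r_6 = 60
x0_7 = 180
y0_7 = 380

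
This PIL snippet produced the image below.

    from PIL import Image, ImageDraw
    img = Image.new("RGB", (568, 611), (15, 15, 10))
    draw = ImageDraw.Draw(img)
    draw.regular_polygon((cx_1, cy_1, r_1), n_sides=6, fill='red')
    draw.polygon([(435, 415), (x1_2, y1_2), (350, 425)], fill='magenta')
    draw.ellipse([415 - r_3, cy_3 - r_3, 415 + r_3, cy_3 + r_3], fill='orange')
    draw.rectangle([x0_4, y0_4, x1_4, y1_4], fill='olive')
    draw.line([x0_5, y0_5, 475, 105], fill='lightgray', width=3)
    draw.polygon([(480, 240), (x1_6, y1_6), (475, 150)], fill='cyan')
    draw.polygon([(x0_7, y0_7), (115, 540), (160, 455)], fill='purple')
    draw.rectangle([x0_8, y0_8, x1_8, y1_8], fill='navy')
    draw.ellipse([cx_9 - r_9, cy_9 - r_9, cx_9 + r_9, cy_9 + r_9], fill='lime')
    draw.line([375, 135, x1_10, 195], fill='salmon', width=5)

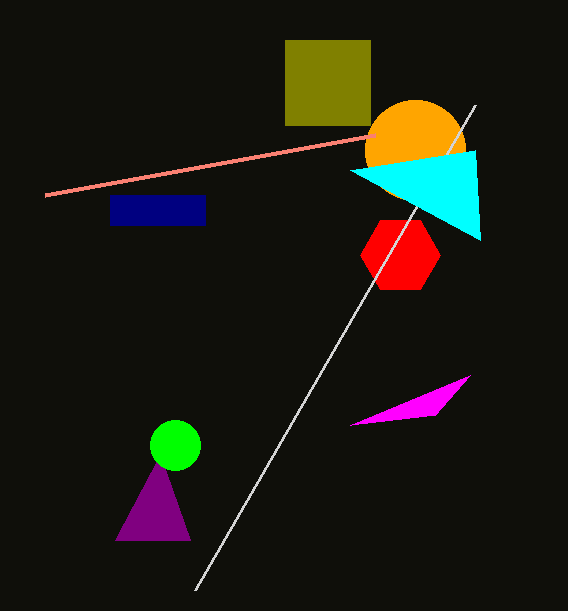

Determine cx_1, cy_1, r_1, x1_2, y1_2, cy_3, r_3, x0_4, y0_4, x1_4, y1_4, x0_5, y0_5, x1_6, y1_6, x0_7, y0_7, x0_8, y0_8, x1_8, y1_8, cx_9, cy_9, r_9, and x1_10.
cx_1 = 400; cy_1 = 255; r_1 = 40; x1_2 = 470; y1_2 = 375; cy_3 = 150; r_3 = 50; x0_4 = 285; y0_4 = 40; x1_4 = 370; y1_4 = 125; x0_5 = 195; y0_5 = 590; x1_6 = 350; y1_6 = 170; x0_7 = 190; y0_7 = 540; x0_8 = 110; y0_8 = 195; x1_8 = 205; y1_8 = 225; cx_9 = 175; cy_9 = 445; r_9 = 25; x1_10 = 45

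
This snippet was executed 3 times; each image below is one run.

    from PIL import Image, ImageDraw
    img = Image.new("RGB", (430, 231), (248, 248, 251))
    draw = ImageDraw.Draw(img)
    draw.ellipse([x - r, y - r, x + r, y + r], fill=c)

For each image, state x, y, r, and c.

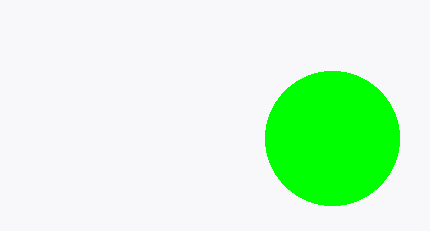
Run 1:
x = 332, y = 138, r = 67, c = 'lime'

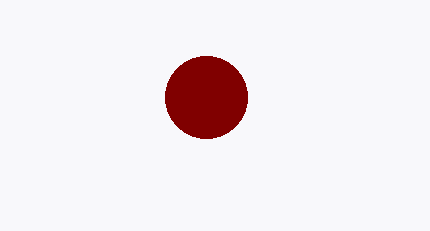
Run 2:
x = 206, y = 97, r = 41, c = 'maroon'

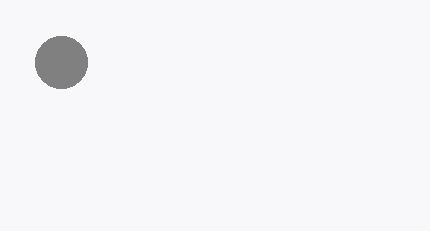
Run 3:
x = 61, y = 62, r = 26, c = 'gray'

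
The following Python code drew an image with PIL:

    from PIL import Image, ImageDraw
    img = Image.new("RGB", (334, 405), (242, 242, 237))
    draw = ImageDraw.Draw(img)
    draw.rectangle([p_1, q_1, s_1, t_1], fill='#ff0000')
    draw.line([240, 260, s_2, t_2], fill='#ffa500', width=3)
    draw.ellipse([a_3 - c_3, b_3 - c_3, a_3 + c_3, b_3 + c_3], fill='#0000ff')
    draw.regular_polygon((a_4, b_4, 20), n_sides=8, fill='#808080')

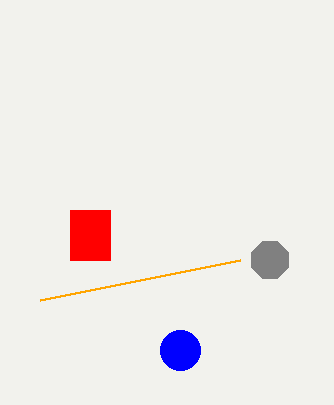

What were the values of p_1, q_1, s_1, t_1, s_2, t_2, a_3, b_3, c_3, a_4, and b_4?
p_1 = 70; q_1 = 210; s_1 = 110; t_1 = 260; s_2 = 40; t_2 = 300; a_3 = 180; b_3 = 350; c_3 = 20; a_4 = 270; b_4 = 260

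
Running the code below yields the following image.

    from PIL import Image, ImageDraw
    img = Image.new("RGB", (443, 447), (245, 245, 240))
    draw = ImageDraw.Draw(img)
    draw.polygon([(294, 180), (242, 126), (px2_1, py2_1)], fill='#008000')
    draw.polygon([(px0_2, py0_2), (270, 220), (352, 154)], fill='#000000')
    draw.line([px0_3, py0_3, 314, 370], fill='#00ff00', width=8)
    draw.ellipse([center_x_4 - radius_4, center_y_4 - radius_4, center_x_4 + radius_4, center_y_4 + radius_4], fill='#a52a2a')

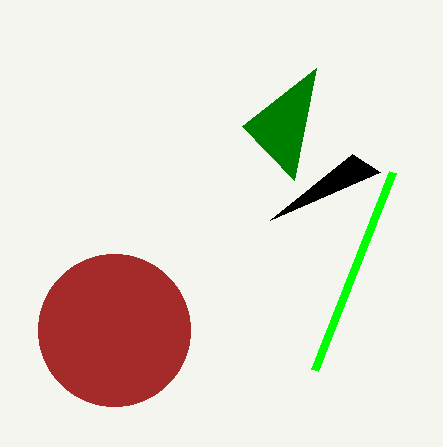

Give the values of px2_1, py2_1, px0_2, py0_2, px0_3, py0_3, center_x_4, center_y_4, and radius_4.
px2_1 = 316; py2_1 = 68; px0_2 = 380; py0_2 = 172; px0_3 = 392; py0_3 = 172; center_x_4 = 114; center_y_4 = 330; radius_4 = 76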